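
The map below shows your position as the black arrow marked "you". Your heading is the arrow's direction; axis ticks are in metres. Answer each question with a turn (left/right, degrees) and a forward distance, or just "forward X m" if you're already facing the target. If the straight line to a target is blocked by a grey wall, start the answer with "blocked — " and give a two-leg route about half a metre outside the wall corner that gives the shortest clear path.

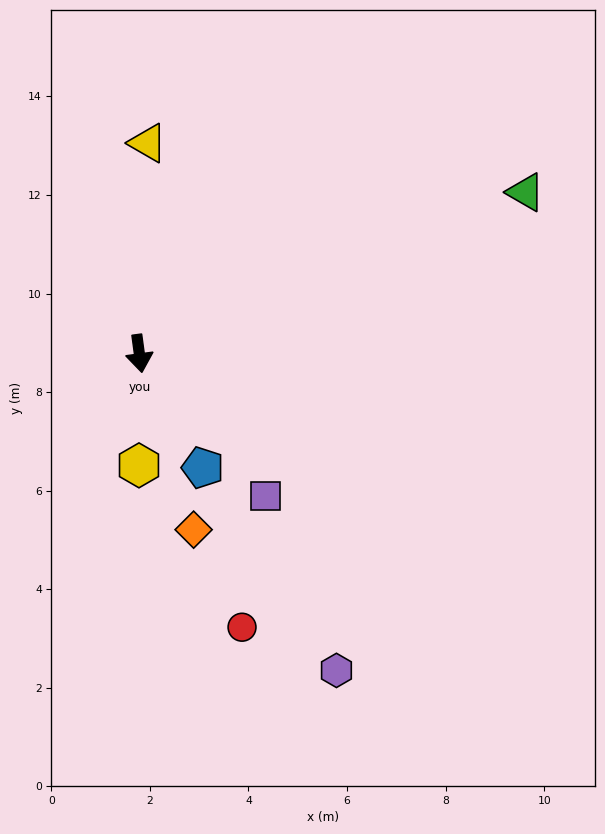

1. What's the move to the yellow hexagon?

turn right 8°, forward 2.3 m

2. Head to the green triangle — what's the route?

turn left 105°, forward 8.5 m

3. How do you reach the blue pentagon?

turn left 21°, forward 2.6 m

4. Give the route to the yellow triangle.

turn left 170°, forward 4.3 m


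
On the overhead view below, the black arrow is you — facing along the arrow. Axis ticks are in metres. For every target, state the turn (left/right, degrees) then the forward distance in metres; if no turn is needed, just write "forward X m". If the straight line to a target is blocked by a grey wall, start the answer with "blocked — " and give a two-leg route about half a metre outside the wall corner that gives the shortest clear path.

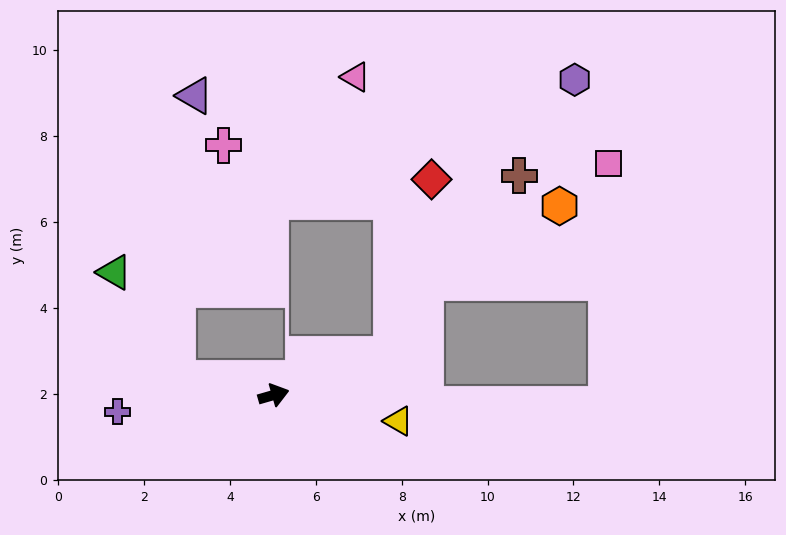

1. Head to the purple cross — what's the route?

turn left 170°, forward 3.7 m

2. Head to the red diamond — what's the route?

blocked — turn left 3°, forward 2.9 m, then turn left 58°, forward 4.2 m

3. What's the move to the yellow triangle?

turn right 28°, forward 3.0 m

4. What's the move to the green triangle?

blocked — turn left 154°, forward 2.3 m, then turn right 49°, forward 2.9 m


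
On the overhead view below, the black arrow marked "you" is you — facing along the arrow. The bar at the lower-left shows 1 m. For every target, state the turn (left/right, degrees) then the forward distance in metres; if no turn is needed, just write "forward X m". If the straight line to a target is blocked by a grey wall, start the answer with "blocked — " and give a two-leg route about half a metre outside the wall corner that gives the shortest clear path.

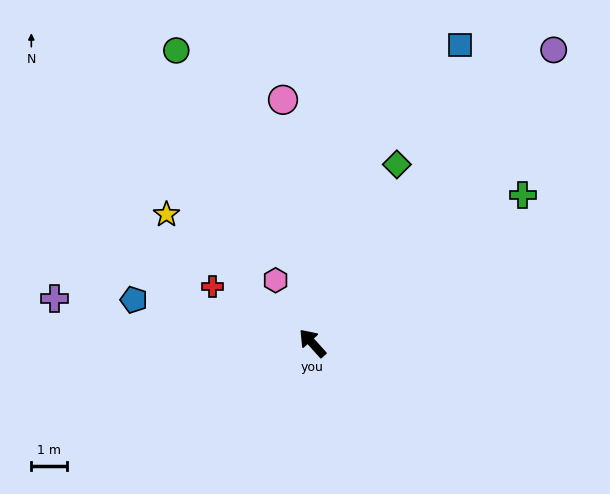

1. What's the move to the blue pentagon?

turn left 34°, forward 5.2 m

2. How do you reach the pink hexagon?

turn right 12°, forward 2.1 m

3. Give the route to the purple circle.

turn right 81°, forward 10.7 m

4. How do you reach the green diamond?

turn right 67°, forward 5.6 m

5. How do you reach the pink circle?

turn right 35°, forward 6.9 m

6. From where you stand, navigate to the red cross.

turn left 19°, forward 3.2 m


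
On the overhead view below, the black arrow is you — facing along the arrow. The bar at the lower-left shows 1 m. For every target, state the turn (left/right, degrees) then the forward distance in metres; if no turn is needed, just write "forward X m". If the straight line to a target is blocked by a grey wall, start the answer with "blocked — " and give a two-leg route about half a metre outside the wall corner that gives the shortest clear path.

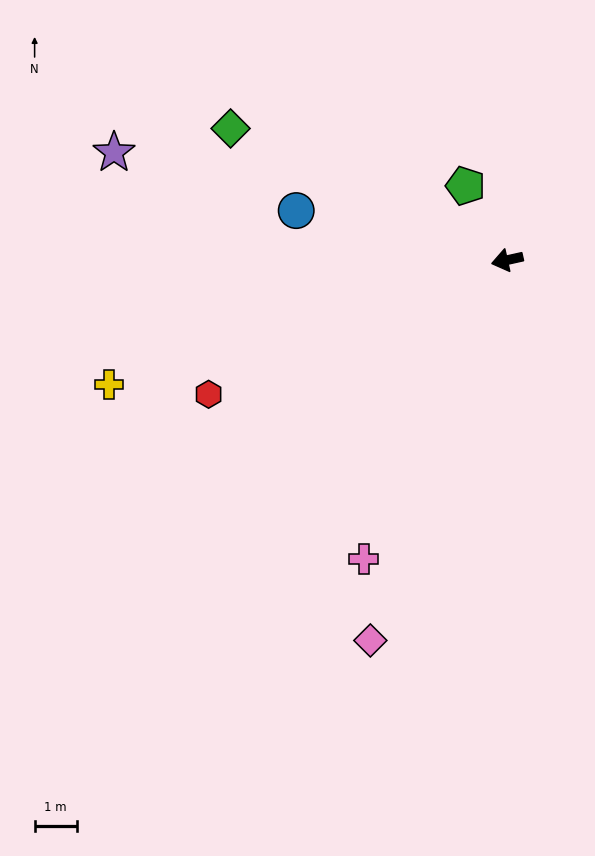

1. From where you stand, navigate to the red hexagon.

turn left 12°, forward 7.8 m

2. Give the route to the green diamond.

turn right 38°, forward 7.3 m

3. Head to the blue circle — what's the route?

turn right 26°, forward 5.1 m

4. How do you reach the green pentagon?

turn right 73°, forward 2.0 m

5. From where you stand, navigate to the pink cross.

turn left 52°, forward 7.9 m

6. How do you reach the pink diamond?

turn left 58°, forward 9.6 m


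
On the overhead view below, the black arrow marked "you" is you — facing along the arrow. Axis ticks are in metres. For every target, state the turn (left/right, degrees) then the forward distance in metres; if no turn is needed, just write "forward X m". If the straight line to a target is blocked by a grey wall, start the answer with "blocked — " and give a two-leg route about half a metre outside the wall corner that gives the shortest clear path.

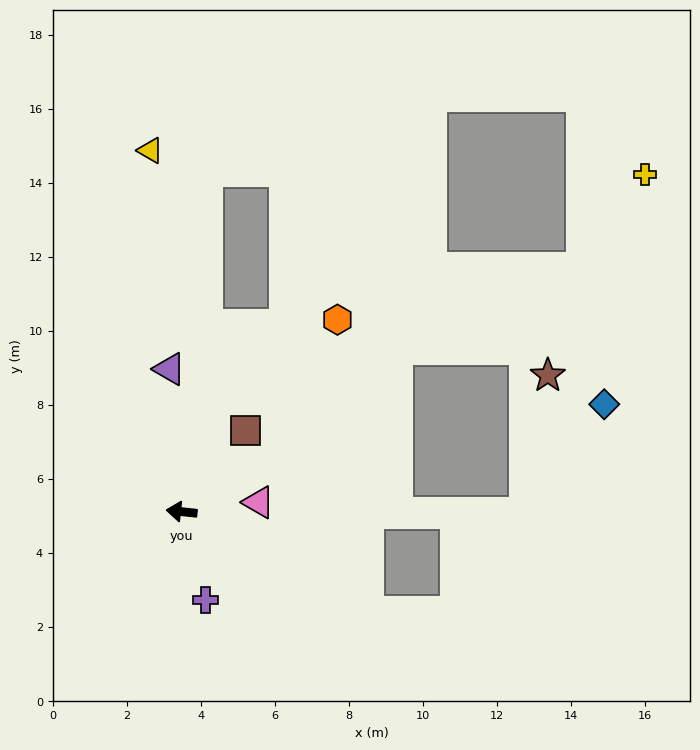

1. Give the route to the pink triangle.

turn right 167°, forward 2.1 m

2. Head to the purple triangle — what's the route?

turn right 79°, forward 3.9 m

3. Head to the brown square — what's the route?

turn right 122°, forward 2.8 m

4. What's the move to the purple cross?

turn left 111°, forward 2.5 m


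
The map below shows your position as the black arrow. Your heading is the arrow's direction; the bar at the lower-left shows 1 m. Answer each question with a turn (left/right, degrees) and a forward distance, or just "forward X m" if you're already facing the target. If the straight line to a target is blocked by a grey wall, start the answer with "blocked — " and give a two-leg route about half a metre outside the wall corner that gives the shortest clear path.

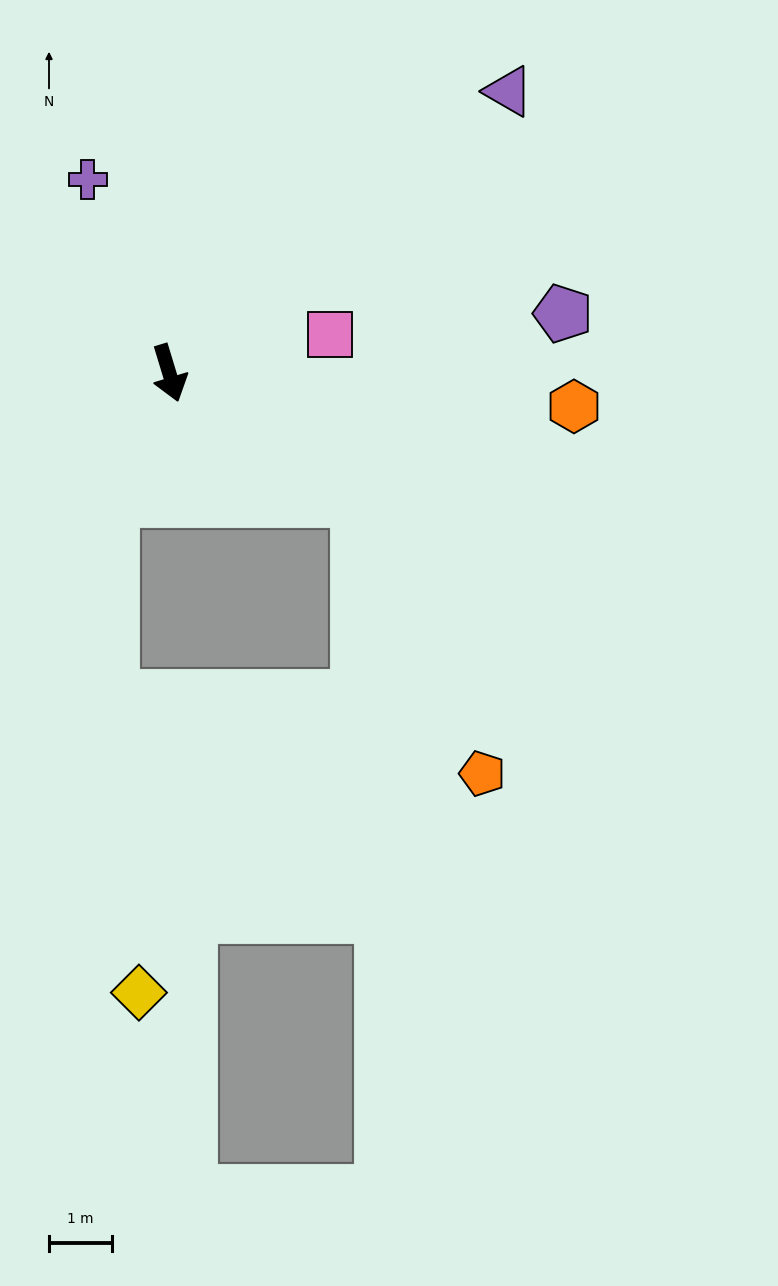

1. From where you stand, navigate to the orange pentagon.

blocked — turn left 39°, forward 3.6 m, then turn right 31°, forward 4.7 m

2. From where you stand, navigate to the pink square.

turn left 87°, forward 2.6 m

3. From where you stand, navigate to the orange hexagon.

turn left 68°, forward 6.4 m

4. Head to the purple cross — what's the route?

turn right 174°, forward 3.3 m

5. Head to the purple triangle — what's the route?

turn left 113°, forward 7.0 m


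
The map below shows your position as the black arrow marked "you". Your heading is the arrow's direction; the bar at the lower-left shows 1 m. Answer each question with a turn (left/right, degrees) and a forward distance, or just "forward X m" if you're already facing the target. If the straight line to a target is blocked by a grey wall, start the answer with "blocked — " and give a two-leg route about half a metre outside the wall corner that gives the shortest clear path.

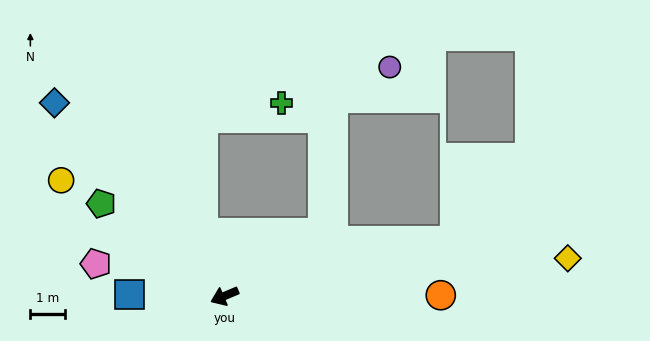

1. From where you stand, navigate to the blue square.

turn right 24°, forward 2.8 m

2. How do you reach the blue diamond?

turn right 72°, forward 7.4 m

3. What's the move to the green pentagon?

turn right 60°, forward 4.5 m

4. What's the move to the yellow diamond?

turn left 163°, forward 10.0 m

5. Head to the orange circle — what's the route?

turn left 157°, forward 6.3 m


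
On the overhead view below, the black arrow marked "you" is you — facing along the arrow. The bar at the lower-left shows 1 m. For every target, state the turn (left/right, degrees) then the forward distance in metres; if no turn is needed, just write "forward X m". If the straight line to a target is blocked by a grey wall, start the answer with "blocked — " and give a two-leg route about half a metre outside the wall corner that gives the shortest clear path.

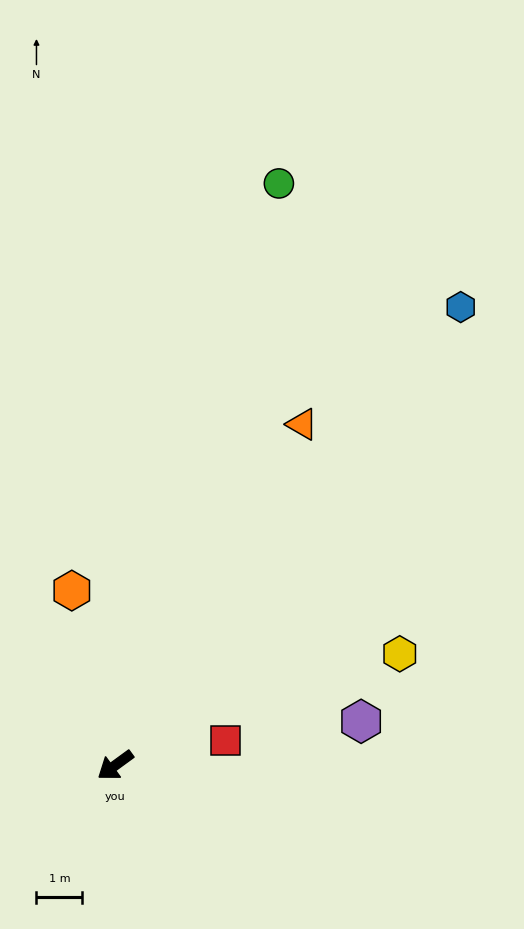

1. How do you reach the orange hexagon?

turn right 112°, forward 3.9 m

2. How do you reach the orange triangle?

turn right 155°, forward 8.5 m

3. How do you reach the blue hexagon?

turn right 163°, forward 12.5 m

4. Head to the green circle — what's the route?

turn right 142°, forward 13.2 m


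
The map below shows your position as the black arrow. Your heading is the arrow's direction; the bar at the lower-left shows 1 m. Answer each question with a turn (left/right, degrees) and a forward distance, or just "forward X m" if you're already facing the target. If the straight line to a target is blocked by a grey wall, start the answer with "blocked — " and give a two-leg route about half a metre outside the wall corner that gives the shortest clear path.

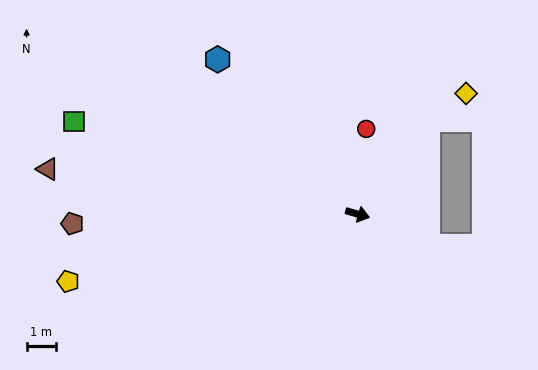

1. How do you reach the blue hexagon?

turn left 148°, forward 7.2 m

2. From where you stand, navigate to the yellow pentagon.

turn right 151°, forward 10.3 m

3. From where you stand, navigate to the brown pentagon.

turn right 162°, forward 9.9 m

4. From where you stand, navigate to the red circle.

turn left 100°, forward 3.0 m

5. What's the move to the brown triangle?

turn right 172°, forward 10.8 m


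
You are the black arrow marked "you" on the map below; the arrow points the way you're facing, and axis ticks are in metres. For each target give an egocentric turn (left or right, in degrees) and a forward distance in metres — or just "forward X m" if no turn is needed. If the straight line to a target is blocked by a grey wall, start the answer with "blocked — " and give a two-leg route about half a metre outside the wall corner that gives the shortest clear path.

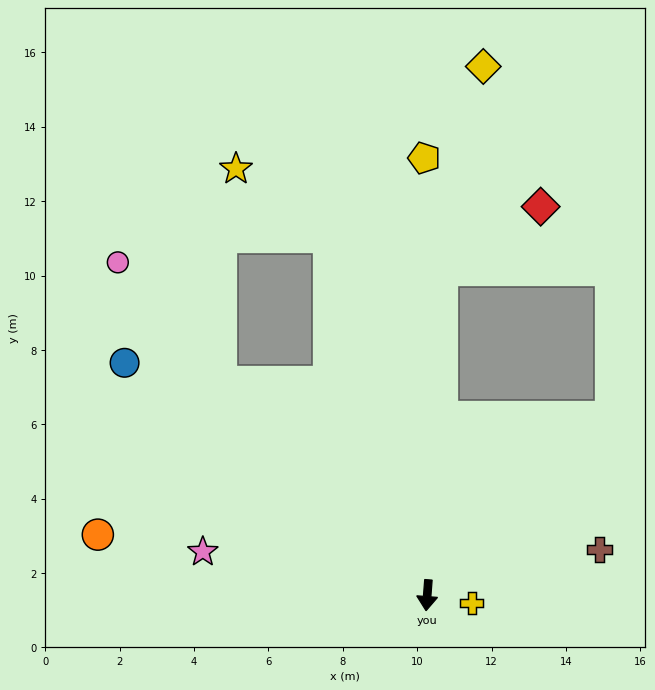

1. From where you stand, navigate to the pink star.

turn right 97°, forward 6.1 m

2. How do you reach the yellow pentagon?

turn right 175°, forward 11.8 m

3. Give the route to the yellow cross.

turn left 85°, forward 1.2 m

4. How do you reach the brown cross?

turn left 109°, forward 4.8 m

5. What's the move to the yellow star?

blocked — turn right 160°, forward 10.0 m, then turn left 38°, forward 3.1 m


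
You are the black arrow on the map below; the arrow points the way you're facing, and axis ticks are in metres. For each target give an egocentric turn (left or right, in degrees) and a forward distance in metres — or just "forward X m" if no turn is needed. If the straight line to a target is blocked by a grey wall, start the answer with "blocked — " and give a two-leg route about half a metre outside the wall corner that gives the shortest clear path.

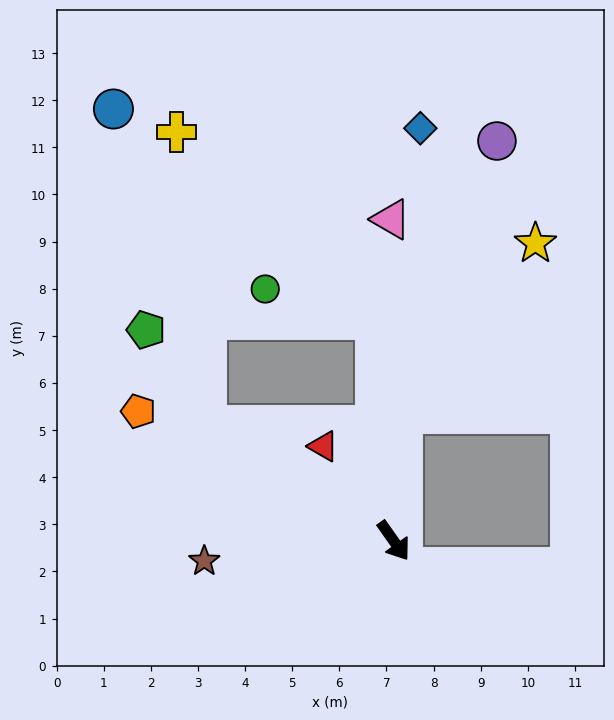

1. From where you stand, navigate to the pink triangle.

turn left 145°, forward 6.8 m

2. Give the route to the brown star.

turn right 119°, forward 4.0 m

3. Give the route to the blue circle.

blocked — turn right 157°, forward 4.7 m, then turn right 42°, forward 7.0 m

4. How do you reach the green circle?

blocked — turn left 149°, forward 4.7 m, then turn left 70°, forward 2.4 m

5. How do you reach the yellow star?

blocked — turn left 140°, forward 2.7 m, then turn right 33°, forward 4.6 m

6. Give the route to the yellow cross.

blocked — turn left 149°, forward 4.7 m, then turn left 42°, forward 5.8 m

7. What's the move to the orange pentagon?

turn right 152°, forward 6.1 m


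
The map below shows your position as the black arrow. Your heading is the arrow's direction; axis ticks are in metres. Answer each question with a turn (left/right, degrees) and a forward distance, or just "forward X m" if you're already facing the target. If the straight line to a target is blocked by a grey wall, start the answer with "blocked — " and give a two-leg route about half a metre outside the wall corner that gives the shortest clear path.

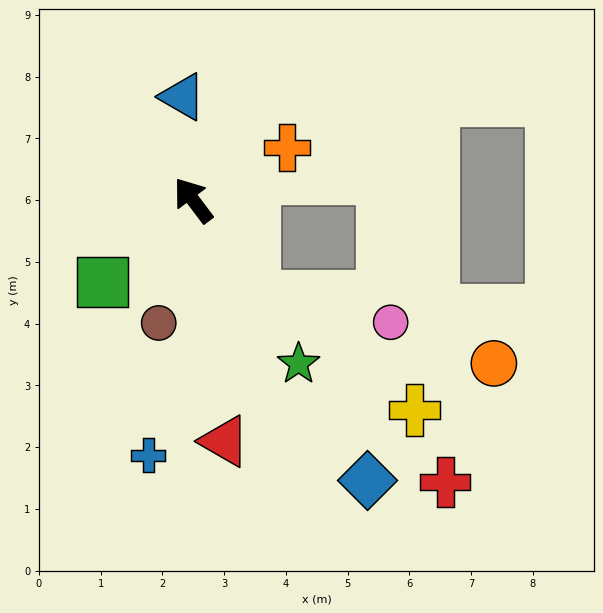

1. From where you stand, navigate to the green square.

turn left 95°, forward 2.0 m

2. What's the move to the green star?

turn left 176°, forward 3.2 m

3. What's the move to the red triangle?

turn left 150°, forward 3.9 m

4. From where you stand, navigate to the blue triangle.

turn right 31°, forward 1.7 m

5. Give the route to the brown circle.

turn left 127°, forward 2.1 m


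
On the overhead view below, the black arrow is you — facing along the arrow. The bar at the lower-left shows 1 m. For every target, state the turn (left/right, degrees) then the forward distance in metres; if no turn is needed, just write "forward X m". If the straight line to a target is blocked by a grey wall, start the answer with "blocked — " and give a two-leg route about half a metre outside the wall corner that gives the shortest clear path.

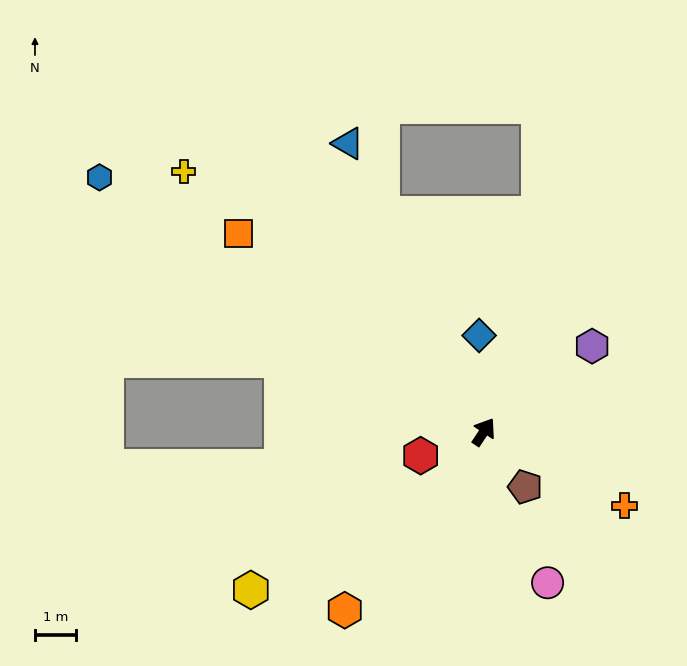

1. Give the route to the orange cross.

turn right 84°, forward 3.9 m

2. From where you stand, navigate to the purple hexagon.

turn right 18°, forward 3.4 m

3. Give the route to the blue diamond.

turn left 36°, forward 2.4 m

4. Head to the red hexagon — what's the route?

turn left 144°, forward 1.7 m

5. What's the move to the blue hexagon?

turn left 90°, forward 11.3 m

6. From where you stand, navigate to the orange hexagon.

turn left 176°, forward 5.5 m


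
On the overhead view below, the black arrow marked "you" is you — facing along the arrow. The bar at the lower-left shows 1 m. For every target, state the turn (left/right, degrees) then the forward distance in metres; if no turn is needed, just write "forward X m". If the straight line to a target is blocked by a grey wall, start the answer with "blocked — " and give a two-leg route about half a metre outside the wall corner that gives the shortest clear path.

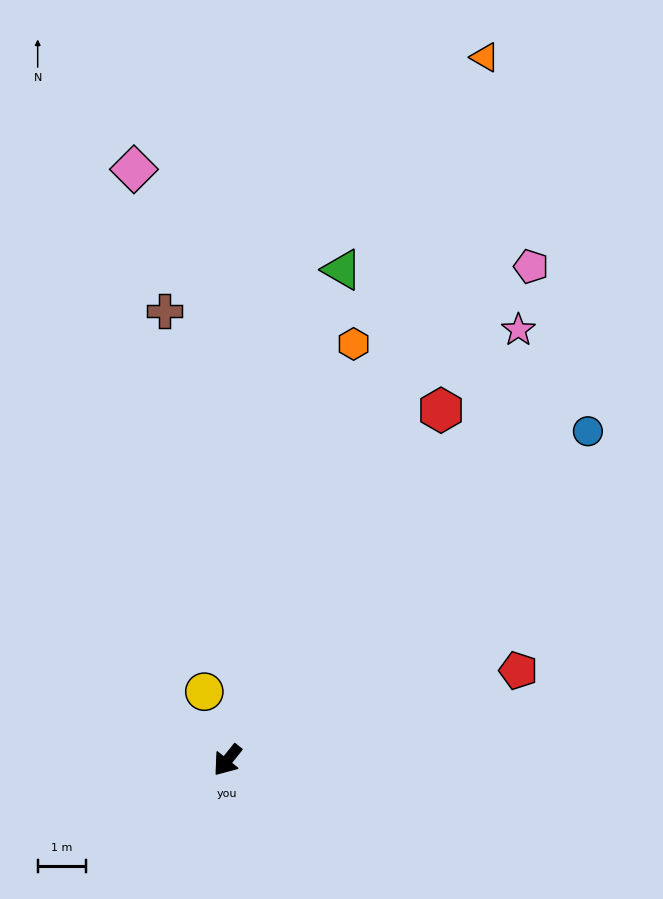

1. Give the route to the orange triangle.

turn right 161°, forward 15.6 m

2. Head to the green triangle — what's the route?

turn right 154°, forward 10.5 m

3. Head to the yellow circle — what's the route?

turn right 123°, forward 1.5 m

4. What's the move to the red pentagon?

turn left 146°, forward 6.3 m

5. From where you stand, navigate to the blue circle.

turn left 171°, forward 10.2 m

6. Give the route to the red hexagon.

turn right 173°, forward 8.5 m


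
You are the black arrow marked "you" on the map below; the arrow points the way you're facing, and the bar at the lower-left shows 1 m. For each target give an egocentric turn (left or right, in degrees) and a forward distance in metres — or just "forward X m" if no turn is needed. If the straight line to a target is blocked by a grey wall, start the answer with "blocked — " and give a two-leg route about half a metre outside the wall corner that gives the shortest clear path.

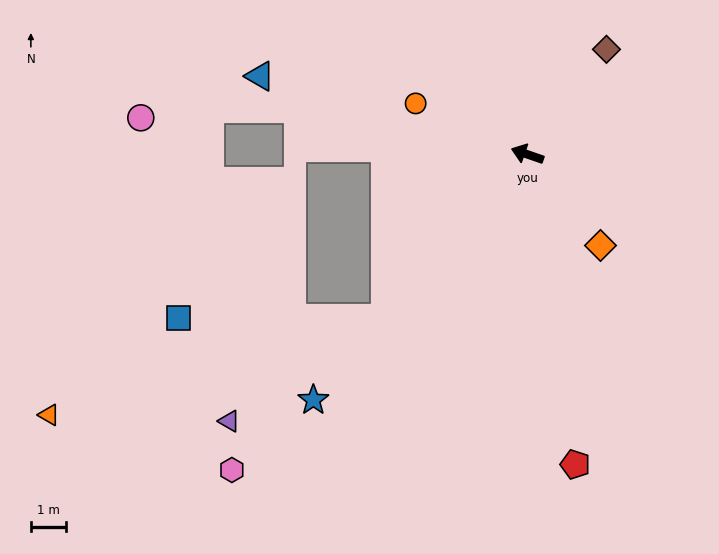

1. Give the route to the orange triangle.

blocked — turn left 68°, forward 6.1 m, then turn right 33°, forward 9.9 m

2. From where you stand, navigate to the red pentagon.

turn left 118°, forward 8.8 m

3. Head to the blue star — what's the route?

turn left 68°, forward 9.2 m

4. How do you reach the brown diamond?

turn right 108°, forward 3.7 m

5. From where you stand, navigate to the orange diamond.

turn left 148°, forward 3.3 m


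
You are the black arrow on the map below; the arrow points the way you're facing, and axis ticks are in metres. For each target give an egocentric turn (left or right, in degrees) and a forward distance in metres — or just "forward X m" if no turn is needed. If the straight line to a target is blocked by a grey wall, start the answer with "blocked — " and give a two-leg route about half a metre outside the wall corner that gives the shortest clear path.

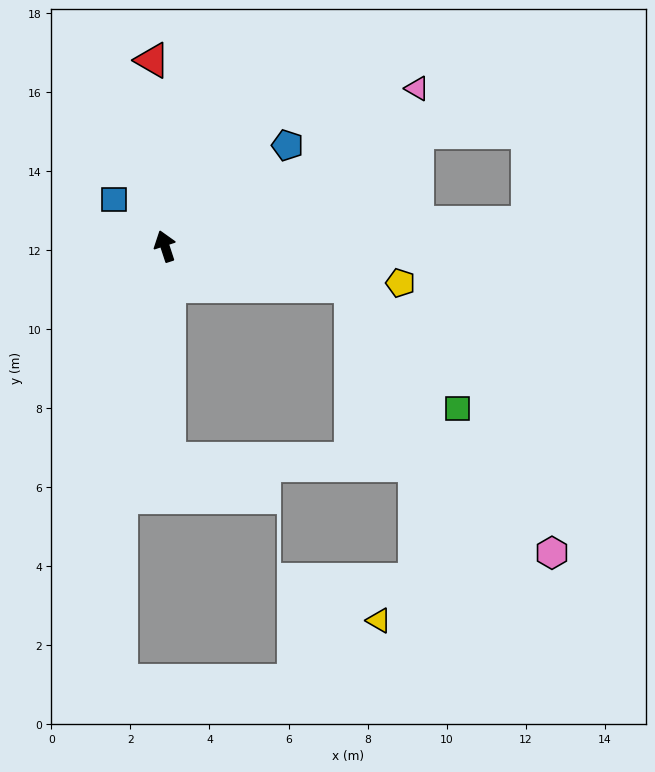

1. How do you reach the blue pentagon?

turn right 69°, forward 4.0 m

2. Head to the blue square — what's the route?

turn left 29°, forward 1.8 m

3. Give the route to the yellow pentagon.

turn right 117°, forward 6.0 m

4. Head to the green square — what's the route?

blocked — turn right 120°, forward 4.8 m, then turn right 37°, forward 4.1 m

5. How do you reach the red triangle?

turn right 14°, forward 4.7 m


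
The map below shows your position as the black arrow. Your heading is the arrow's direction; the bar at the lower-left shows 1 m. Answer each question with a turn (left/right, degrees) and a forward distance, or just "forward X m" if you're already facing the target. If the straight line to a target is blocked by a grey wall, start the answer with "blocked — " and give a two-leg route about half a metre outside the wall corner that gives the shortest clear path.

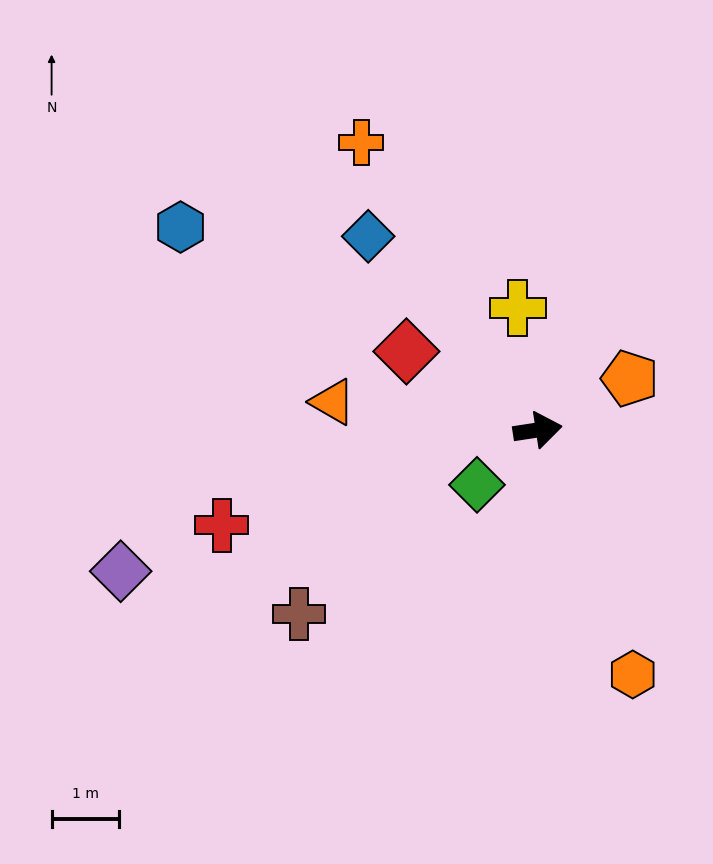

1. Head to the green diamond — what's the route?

turn right 147°, forward 1.2 m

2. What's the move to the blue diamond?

turn left 122°, forward 3.8 m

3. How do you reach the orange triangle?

turn left 164°, forward 3.1 m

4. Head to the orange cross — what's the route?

turn left 113°, forward 5.0 m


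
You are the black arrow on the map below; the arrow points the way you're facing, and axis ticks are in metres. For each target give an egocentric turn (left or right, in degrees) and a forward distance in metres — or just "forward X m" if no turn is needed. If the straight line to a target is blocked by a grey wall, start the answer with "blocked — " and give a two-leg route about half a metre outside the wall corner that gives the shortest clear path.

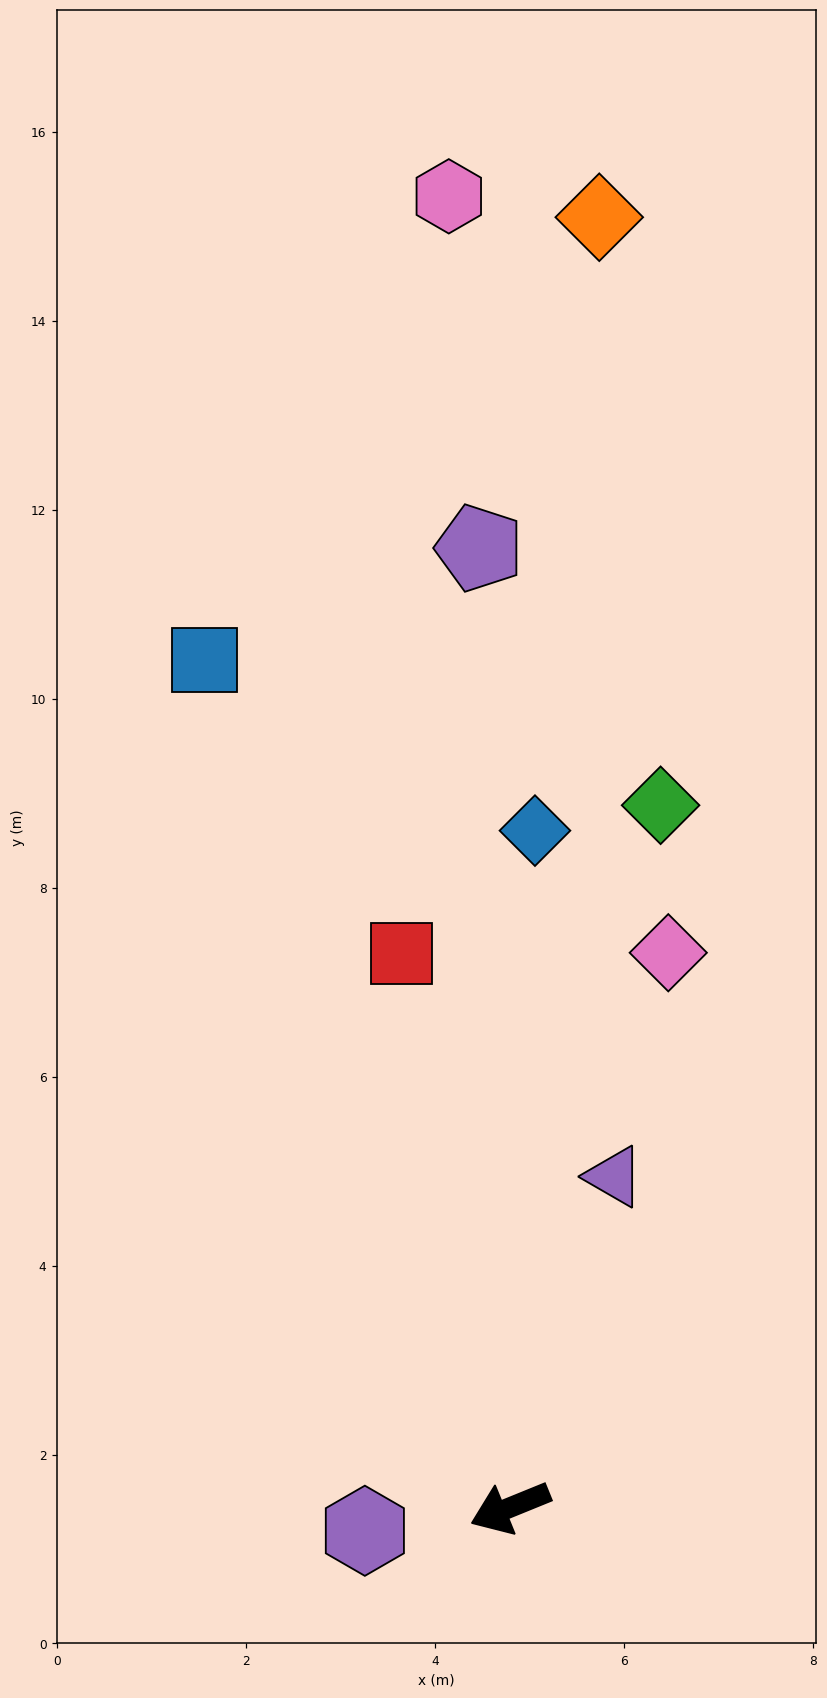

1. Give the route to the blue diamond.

turn right 114°, forward 7.2 m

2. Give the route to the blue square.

turn right 92°, forward 9.5 m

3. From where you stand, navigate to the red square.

turn right 101°, forward 6.0 m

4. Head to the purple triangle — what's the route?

turn right 130°, forward 3.7 m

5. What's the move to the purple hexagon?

turn right 13°, forward 1.6 m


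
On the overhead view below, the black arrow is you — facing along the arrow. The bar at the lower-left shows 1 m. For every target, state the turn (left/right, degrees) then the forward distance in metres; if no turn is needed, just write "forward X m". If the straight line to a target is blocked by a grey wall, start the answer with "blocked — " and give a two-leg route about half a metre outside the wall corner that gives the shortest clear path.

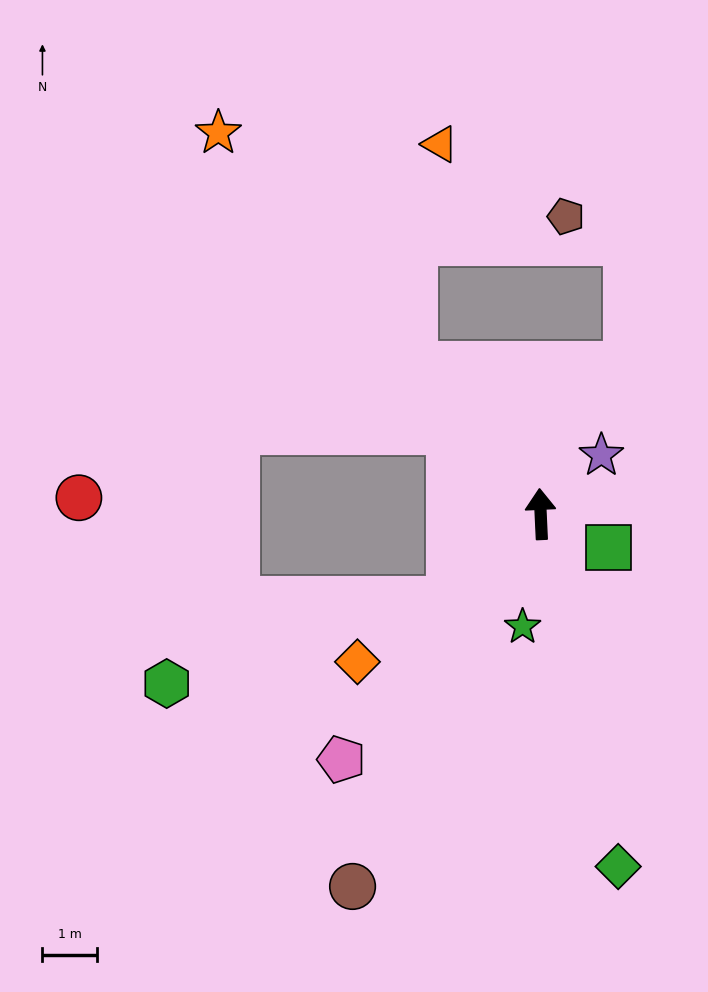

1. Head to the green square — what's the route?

turn right 119°, forward 1.4 m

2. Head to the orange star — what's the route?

turn left 38°, forward 9.2 m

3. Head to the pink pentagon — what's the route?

turn left 138°, forward 5.8 m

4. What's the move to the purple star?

turn right 49°, forward 1.6 m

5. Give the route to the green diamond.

turn right 170°, forward 6.7 m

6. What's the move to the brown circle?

turn left 151°, forward 7.7 m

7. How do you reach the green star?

turn left 168°, forward 2.1 m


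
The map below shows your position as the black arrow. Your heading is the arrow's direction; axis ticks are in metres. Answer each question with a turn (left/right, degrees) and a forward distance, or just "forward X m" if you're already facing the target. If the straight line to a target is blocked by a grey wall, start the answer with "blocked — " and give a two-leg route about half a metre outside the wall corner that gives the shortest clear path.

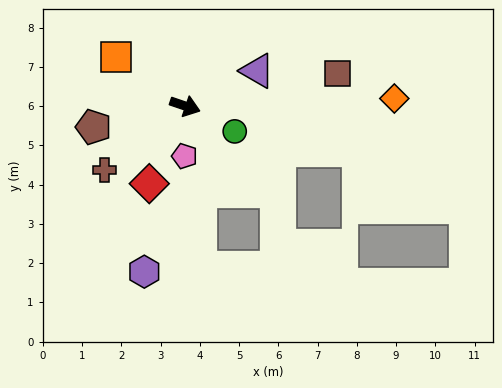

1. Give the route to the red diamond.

turn right 96°, forward 2.2 m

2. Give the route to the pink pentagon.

turn right 72°, forward 1.3 m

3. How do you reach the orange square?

turn left 163°, forward 2.2 m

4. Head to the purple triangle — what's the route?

turn left 45°, forward 2.0 m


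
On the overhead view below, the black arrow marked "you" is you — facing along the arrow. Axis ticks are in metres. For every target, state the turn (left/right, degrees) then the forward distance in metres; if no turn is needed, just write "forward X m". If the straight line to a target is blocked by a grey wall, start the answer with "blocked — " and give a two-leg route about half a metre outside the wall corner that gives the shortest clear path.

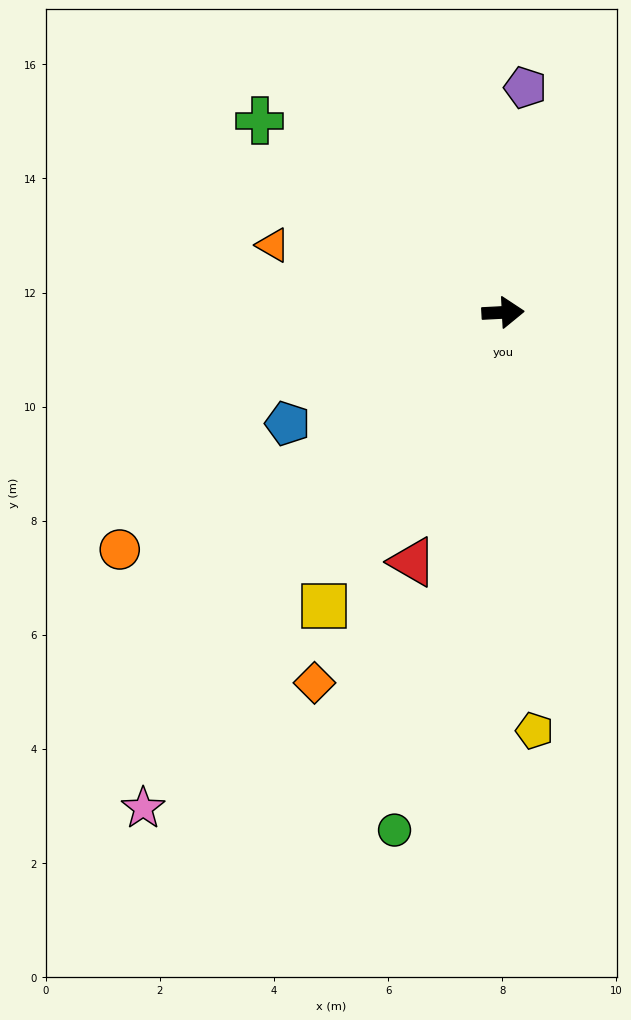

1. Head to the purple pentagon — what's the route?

turn left 81°, forward 4.0 m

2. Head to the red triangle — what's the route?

turn right 113°, forward 4.7 m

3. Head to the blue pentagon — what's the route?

turn right 156°, forward 4.3 m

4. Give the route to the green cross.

turn left 139°, forward 5.4 m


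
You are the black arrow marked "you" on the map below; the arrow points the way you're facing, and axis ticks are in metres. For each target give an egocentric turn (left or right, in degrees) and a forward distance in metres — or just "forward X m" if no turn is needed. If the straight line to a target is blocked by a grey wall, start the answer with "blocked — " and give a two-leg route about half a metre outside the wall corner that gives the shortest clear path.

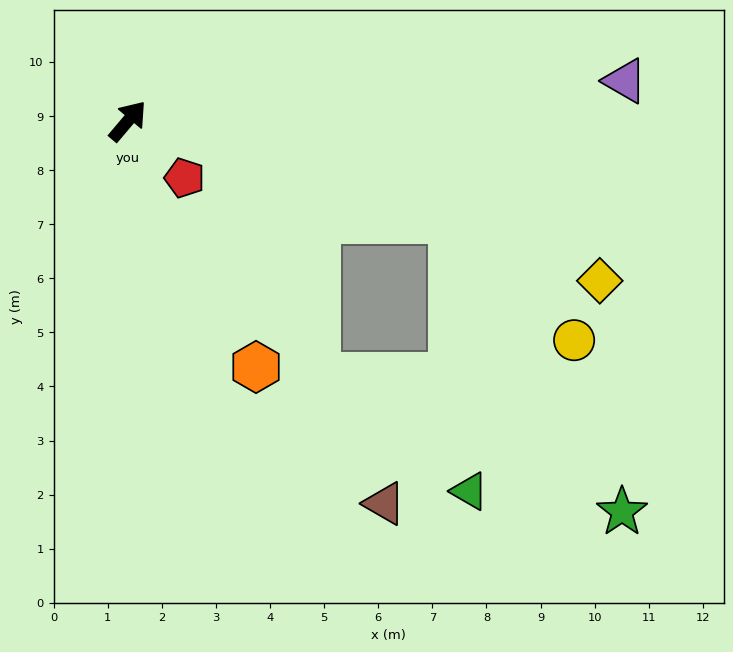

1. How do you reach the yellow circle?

blocked — turn right 67°, forward 6.3 m, then turn right 27°, forward 3.2 m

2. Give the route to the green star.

blocked — turn right 67°, forward 6.3 m, then turn right 42°, forward 6.2 m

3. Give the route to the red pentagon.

turn right 95°, forward 1.5 m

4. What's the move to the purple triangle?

turn right 45°, forward 9.2 m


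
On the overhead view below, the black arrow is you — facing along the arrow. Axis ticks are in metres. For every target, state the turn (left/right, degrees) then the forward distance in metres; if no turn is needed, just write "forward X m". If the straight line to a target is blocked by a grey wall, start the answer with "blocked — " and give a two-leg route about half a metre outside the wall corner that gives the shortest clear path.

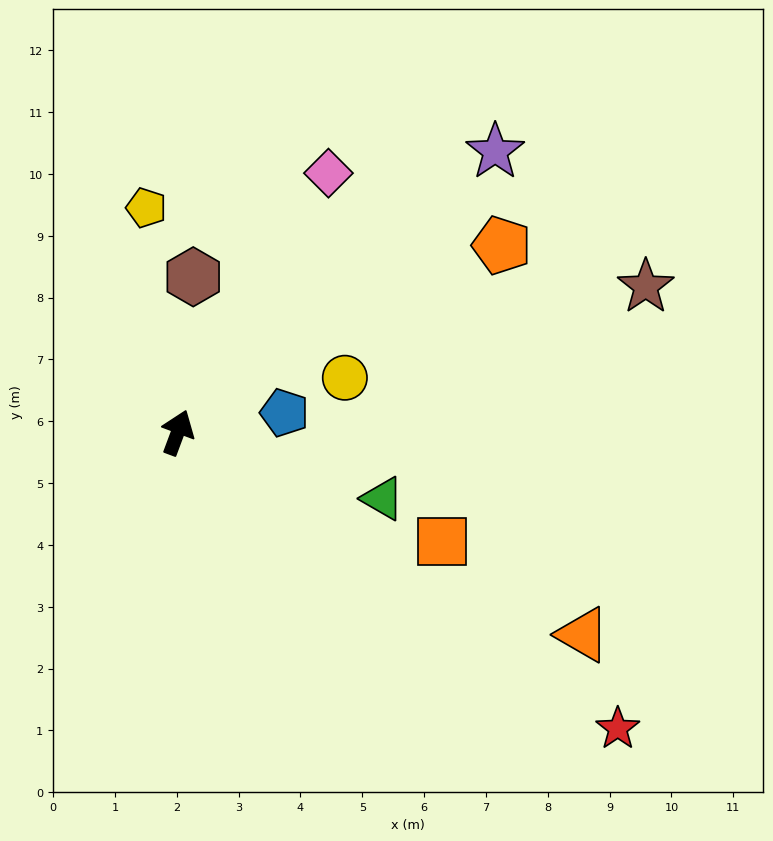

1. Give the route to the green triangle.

turn right 87°, forward 3.5 m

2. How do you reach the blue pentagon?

turn right 59°, forward 1.8 m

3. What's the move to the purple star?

turn right 28°, forward 6.9 m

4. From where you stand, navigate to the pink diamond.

turn right 10°, forward 4.8 m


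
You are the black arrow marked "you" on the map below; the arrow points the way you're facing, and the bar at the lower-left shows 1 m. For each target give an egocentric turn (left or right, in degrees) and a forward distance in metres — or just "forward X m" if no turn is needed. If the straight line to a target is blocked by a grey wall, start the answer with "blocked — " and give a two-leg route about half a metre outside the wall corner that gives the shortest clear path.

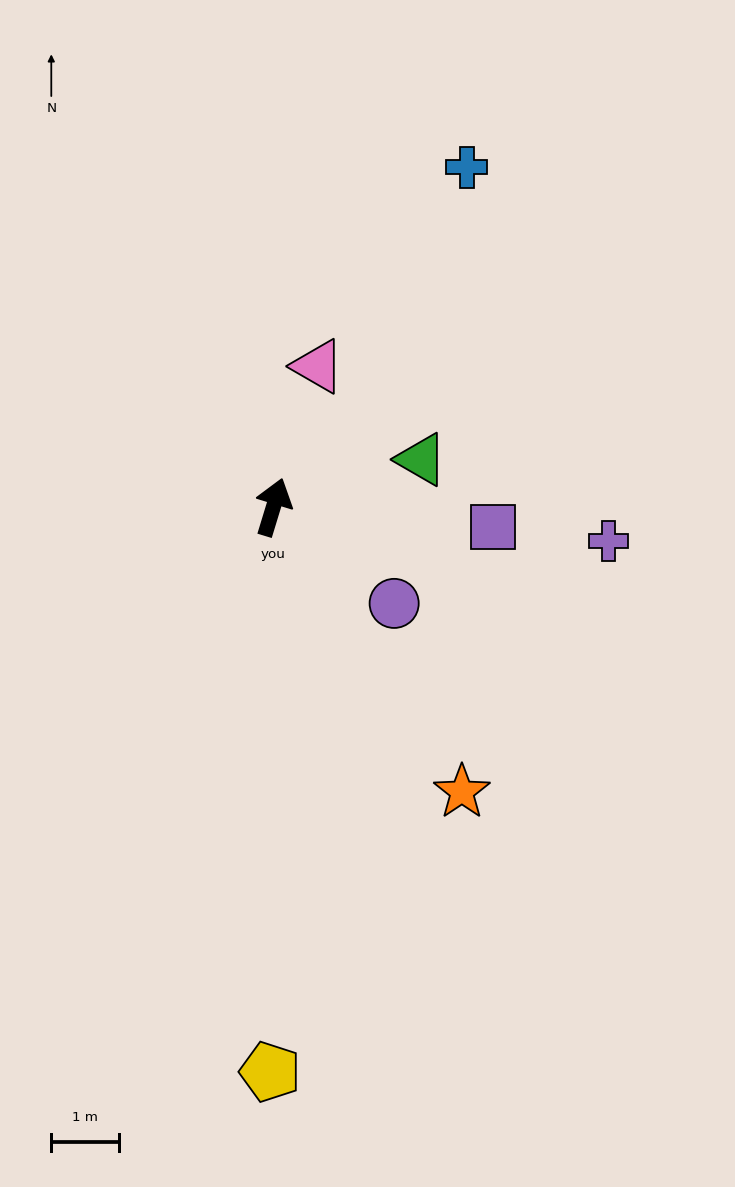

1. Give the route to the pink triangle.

forward 2.2 m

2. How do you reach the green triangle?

turn right 55°, forward 2.3 m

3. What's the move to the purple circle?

turn right 112°, forward 2.3 m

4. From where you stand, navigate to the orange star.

turn right 130°, forward 5.1 m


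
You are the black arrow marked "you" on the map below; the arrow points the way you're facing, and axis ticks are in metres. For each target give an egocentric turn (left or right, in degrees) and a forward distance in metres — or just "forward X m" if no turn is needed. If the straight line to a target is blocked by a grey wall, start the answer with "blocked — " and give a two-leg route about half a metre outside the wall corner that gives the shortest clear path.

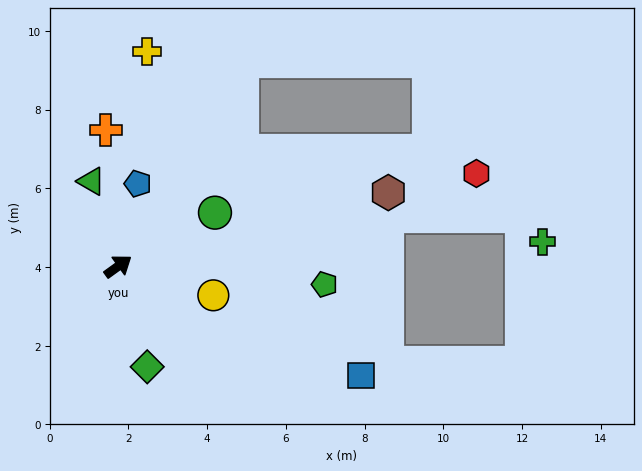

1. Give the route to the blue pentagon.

turn left 41°, forward 2.2 m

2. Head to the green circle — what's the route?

turn right 7°, forward 2.8 m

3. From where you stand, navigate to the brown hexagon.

turn right 21°, forward 7.1 m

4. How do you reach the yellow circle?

turn right 53°, forward 2.5 m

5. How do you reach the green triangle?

turn left 72°, forward 2.3 m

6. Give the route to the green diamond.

turn right 110°, forward 2.7 m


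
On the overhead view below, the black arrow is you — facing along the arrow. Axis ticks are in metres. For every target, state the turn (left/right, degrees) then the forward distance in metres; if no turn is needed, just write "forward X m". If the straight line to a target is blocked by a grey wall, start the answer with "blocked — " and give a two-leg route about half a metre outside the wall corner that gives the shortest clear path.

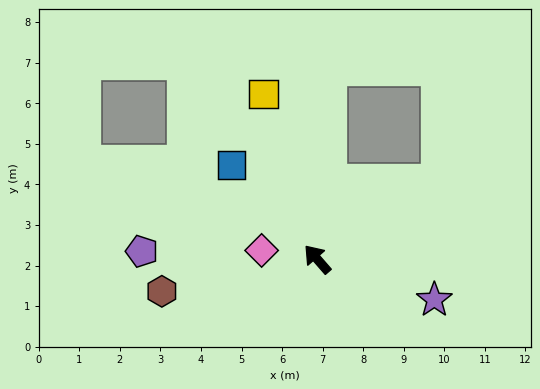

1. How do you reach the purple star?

turn right 150°, forward 3.1 m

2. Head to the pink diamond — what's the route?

turn left 40°, forward 1.4 m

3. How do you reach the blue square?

forward 3.1 m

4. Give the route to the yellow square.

turn right 23°, forward 4.3 m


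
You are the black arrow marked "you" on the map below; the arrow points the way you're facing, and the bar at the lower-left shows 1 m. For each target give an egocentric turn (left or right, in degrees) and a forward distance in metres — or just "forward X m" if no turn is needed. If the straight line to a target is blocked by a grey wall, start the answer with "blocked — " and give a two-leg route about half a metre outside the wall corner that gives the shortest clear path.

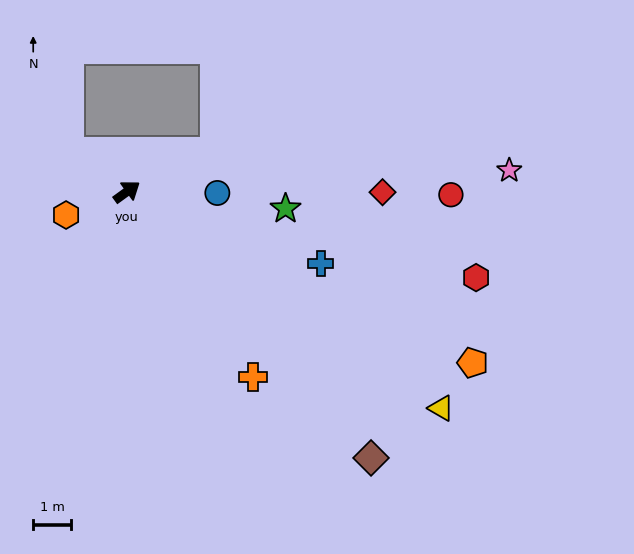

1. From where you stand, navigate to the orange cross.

turn right 92°, forward 5.9 m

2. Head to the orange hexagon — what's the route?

turn left 165°, forward 1.7 m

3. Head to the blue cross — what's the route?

turn right 56°, forward 5.4 m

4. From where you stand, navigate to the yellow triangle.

turn right 71°, forward 10.0 m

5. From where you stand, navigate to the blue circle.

turn right 37°, forward 2.4 m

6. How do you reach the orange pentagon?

turn right 62°, forward 10.1 m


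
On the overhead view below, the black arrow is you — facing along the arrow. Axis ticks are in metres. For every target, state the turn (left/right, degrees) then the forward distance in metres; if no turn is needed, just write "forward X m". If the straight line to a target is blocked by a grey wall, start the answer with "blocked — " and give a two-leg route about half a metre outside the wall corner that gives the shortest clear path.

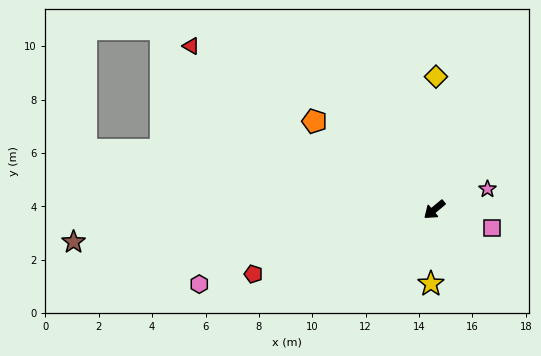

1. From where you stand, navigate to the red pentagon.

turn right 20°, forward 7.2 m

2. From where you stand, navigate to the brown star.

turn right 35°, forward 13.6 m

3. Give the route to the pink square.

turn left 123°, forward 2.3 m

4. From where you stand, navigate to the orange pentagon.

turn right 76°, forward 5.6 m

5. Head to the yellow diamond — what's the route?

turn right 130°, forward 5.0 m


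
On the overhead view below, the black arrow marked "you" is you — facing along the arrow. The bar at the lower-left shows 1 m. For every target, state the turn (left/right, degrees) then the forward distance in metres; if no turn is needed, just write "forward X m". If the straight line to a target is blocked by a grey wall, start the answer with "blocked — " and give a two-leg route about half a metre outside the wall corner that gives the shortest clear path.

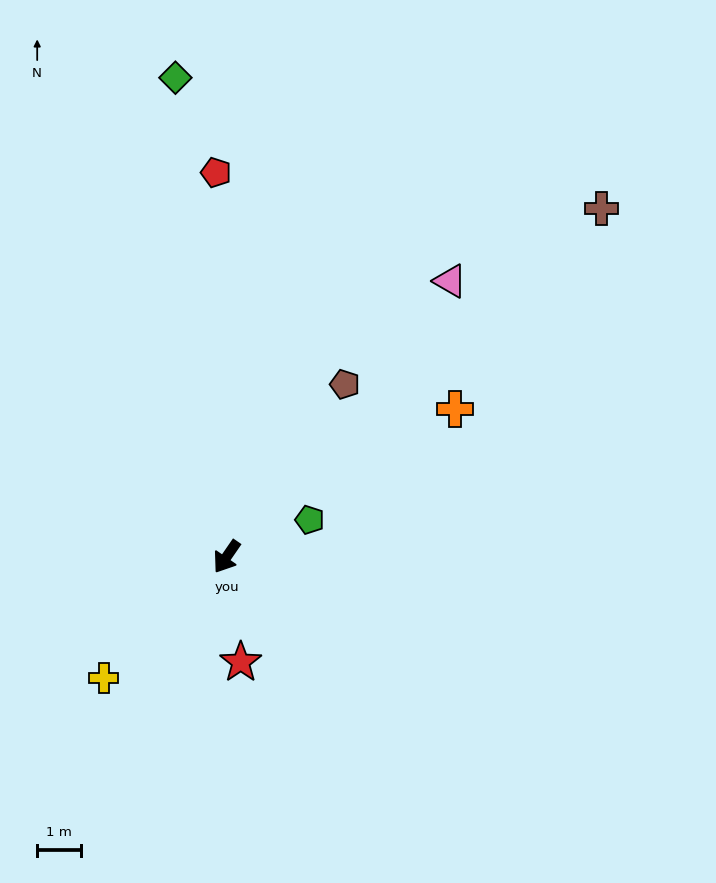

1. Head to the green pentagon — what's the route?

turn left 149°, forward 2.1 m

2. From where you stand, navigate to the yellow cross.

turn right 11°, forward 3.9 m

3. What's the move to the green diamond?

turn right 139°, forward 10.9 m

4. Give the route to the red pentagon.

turn right 144°, forward 8.7 m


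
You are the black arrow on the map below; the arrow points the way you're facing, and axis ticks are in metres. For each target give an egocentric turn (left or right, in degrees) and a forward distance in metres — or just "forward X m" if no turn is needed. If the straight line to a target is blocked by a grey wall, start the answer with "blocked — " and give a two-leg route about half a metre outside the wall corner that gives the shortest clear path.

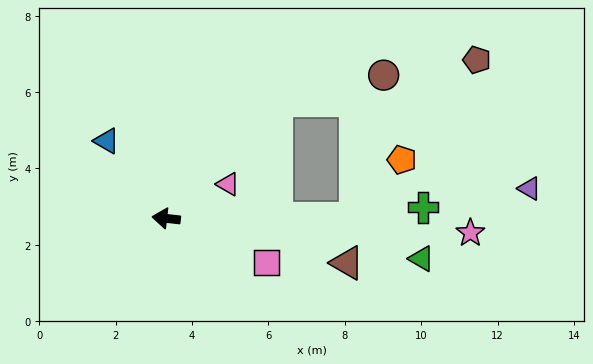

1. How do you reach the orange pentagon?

blocked — turn right 173°, forward 5.0 m, then turn left 51°, forward 1.9 m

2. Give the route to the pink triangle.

turn right 145°, forward 1.9 m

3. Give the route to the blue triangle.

turn right 46°, forward 2.6 m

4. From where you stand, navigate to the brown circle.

blocked — turn right 127°, forward 4.2 m, then turn right 33°, forward 2.9 m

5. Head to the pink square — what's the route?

turn left 163°, forward 2.9 m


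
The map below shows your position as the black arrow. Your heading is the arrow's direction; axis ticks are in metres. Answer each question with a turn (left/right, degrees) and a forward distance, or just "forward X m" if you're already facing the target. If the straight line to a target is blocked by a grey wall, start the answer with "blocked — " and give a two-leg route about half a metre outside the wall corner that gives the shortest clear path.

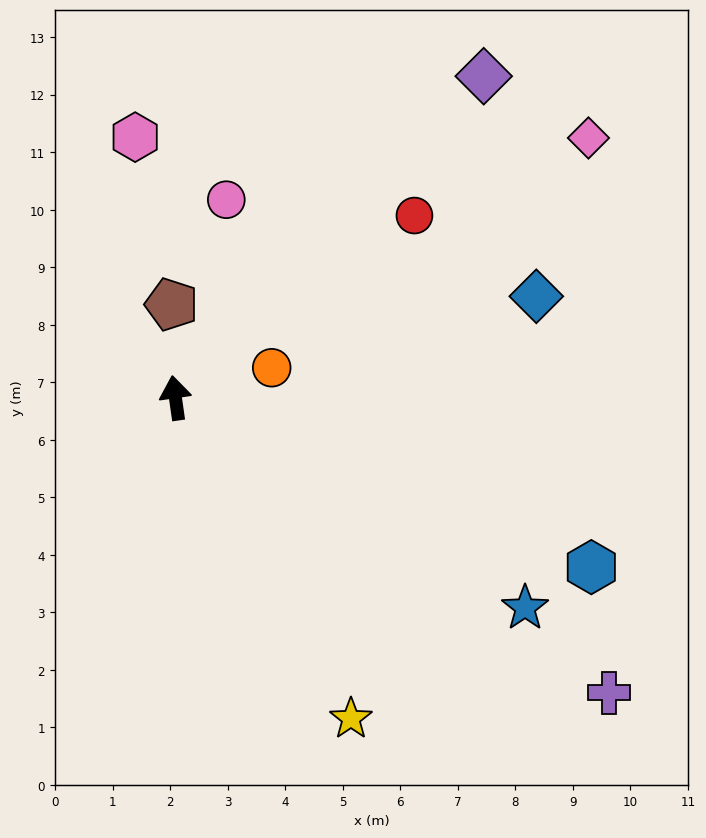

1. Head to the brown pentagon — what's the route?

turn right 6°, forward 1.6 m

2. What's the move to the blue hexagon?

turn right 120°, forward 7.8 m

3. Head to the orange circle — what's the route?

turn right 81°, forward 1.8 m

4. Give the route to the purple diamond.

turn right 52°, forward 7.7 m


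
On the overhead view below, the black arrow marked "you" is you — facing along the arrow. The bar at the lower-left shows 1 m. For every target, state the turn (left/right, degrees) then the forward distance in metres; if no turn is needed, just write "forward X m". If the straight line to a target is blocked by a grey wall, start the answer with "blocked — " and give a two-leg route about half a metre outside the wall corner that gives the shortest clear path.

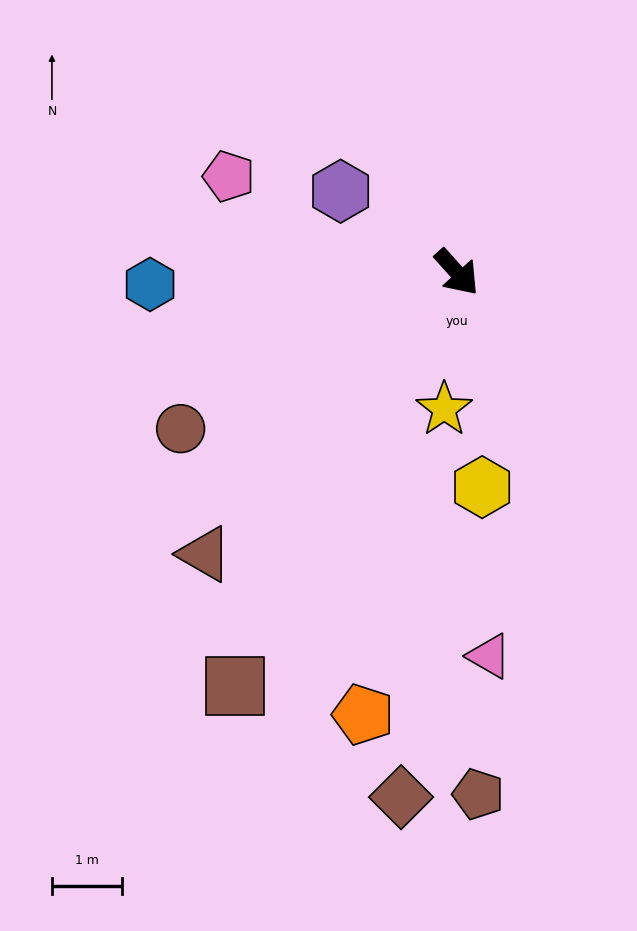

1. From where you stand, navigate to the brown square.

turn right 70°, forward 6.7 m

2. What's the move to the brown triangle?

turn right 84°, forward 5.4 m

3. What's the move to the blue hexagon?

turn right 130°, forward 4.4 m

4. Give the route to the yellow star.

turn right 47°, forward 2.0 m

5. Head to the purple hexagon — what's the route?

turn right 167°, forward 2.0 m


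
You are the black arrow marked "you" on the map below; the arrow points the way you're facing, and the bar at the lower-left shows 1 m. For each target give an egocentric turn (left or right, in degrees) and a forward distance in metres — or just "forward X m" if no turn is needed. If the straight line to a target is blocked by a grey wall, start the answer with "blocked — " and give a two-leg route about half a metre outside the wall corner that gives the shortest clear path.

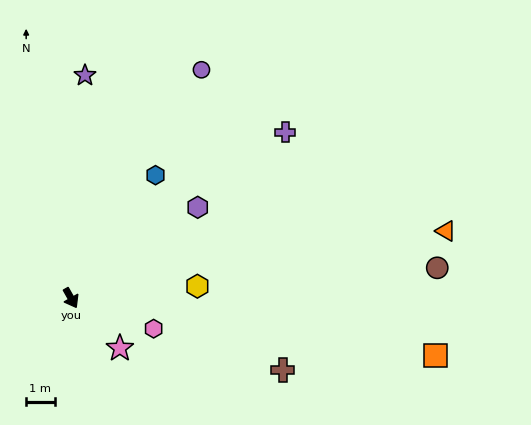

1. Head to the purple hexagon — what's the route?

turn left 96°, forward 5.5 m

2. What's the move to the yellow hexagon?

turn left 66°, forward 4.5 m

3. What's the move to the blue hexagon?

turn left 116°, forward 5.3 m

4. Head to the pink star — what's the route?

turn left 15°, forward 2.5 m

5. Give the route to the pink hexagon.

turn left 40°, forward 3.1 m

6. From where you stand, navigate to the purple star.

turn left 147°, forward 7.9 m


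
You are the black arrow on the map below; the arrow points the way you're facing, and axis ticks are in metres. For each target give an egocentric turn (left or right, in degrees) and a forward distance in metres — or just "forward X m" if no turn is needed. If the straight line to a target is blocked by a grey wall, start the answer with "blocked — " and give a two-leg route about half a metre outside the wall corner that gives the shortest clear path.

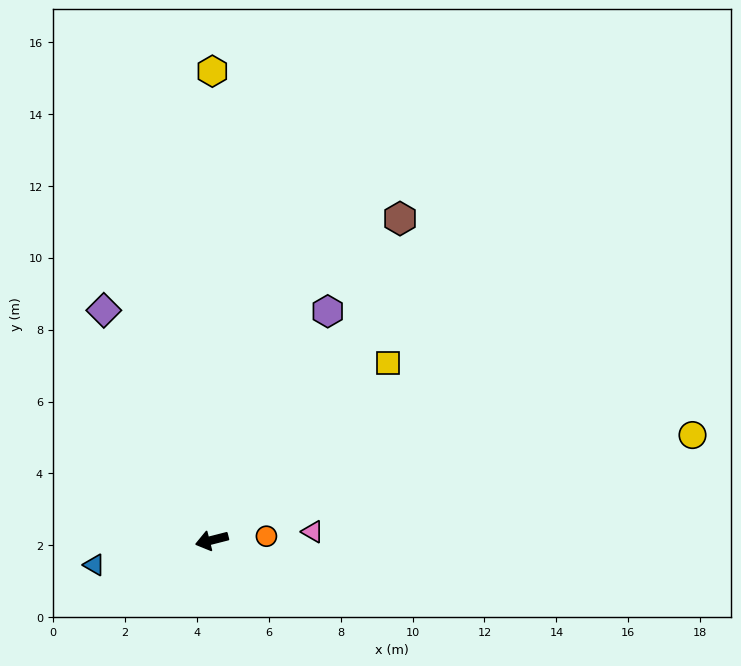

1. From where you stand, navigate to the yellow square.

turn right 149°, forward 6.9 m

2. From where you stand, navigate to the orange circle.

turn left 170°, forward 1.5 m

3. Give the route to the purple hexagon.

turn right 131°, forward 7.1 m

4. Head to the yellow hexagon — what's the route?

turn right 104°, forward 13.0 m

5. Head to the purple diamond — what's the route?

turn right 79°, forward 7.1 m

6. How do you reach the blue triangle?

turn right 2°, forward 3.3 m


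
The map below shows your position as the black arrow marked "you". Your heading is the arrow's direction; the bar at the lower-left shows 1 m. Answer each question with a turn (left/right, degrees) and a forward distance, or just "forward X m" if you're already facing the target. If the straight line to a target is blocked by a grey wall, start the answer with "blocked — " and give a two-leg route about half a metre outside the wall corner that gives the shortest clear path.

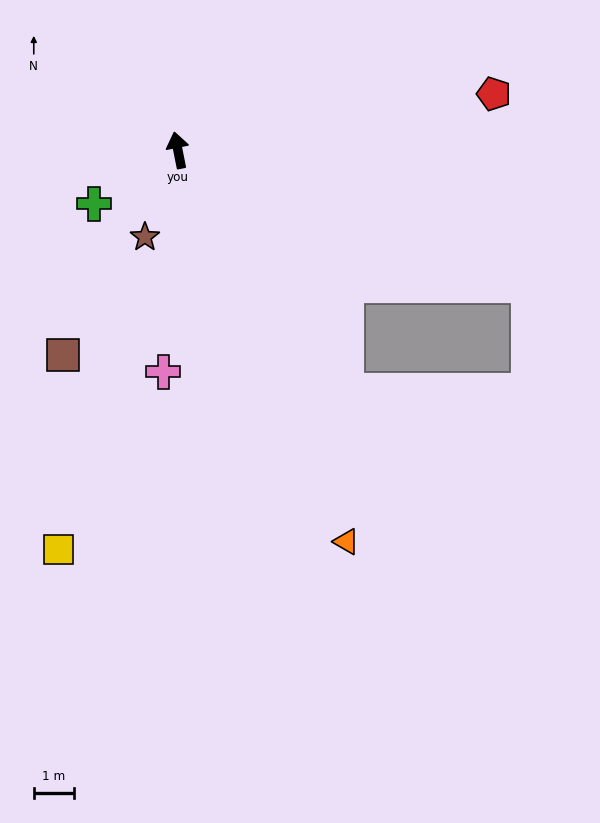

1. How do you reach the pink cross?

turn left 165°, forward 5.5 m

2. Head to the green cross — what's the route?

turn left 111°, forward 2.5 m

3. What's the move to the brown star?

turn left 148°, forward 2.3 m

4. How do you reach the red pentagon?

turn right 91°, forward 8.0 m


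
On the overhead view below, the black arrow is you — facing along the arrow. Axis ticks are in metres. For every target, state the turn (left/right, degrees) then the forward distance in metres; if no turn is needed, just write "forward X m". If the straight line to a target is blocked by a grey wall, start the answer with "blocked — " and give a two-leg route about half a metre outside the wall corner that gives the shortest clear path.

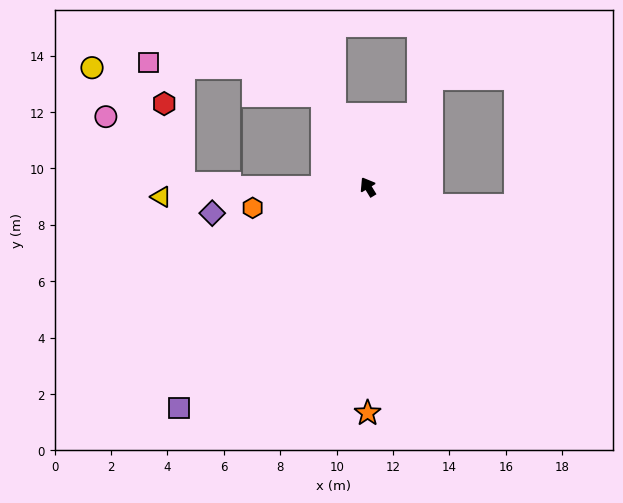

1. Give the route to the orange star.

turn left 149°, forward 8.0 m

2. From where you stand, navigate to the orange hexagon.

turn left 69°, forward 4.2 m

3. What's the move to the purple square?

turn left 108°, forward 10.3 m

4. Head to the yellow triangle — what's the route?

turn left 61°, forward 7.3 m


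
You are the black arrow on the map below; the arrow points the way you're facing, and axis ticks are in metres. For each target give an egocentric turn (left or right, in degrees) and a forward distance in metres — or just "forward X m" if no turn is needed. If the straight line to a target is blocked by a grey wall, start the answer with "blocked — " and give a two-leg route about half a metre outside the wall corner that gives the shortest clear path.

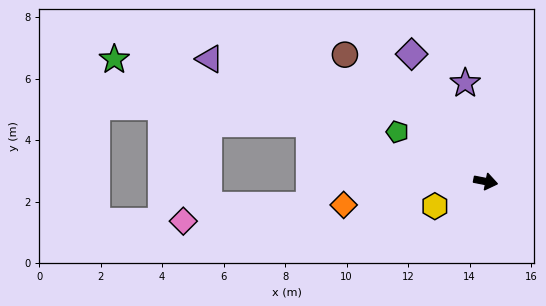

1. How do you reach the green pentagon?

turn left 162°, forward 3.3 m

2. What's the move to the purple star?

turn left 113°, forward 3.3 m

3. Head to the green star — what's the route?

turn left 173°, forward 12.7 m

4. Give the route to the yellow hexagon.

turn right 143°, forward 1.8 m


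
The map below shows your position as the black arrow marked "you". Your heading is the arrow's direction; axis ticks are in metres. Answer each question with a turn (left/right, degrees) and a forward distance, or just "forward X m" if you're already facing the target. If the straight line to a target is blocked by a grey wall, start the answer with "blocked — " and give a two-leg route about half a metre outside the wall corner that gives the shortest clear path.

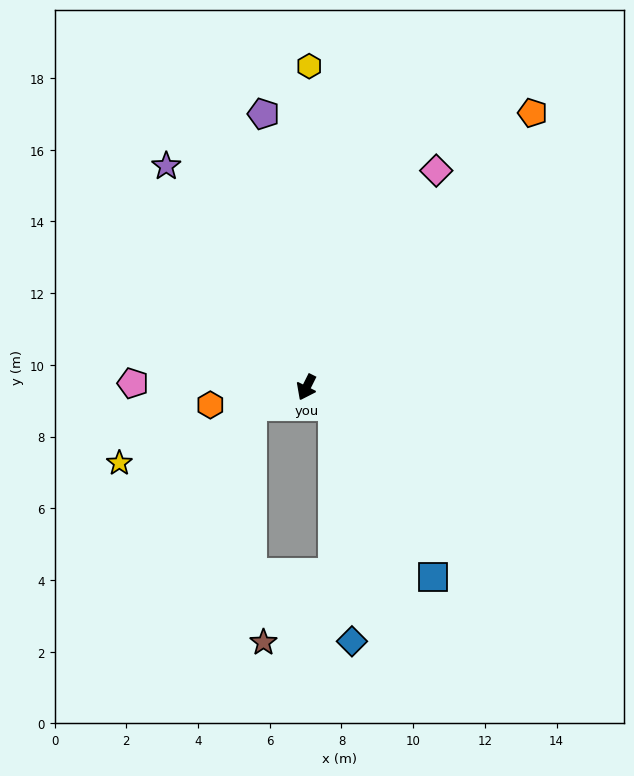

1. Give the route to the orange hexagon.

turn right 53°, forward 2.7 m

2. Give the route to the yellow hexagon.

turn right 154°, forward 9.0 m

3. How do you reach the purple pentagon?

turn right 145°, forward 7.7 m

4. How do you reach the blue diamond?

blocked — turn left 83°, forward 0.9 m, then turn right 52°, forward 6.6 m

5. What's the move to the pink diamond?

turn left 176°, forward 7.0 m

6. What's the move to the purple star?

turn right 121°, forward 7.3 m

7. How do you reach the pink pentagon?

turn right 65°, forward 4.8 m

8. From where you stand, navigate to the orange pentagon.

turn left 167°, forward 9.9 m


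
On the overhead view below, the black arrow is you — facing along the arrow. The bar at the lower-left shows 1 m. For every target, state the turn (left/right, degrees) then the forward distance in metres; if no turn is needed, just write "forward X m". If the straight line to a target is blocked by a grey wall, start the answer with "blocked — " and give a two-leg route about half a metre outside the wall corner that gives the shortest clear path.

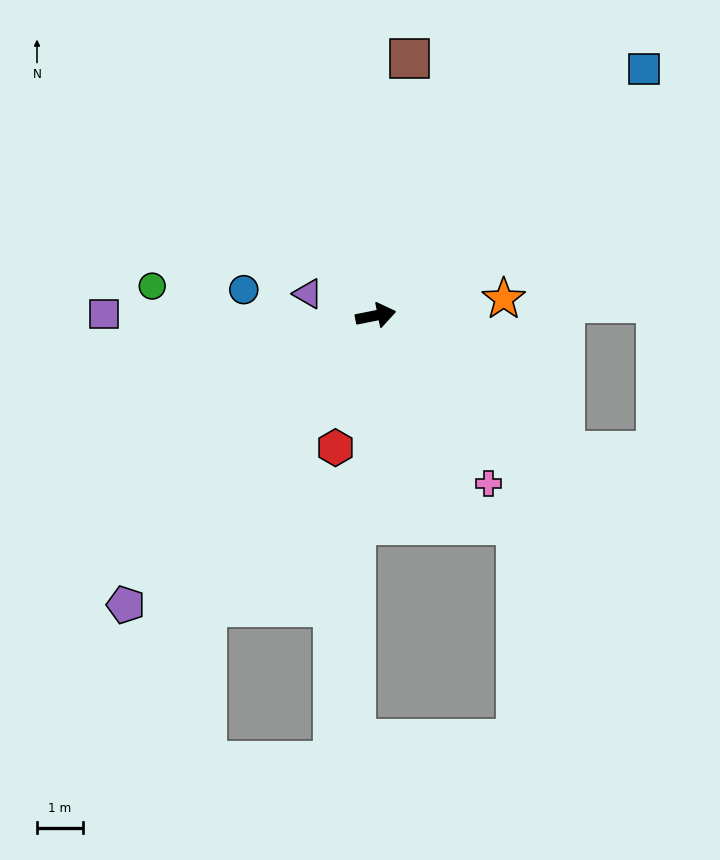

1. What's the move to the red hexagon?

turn right 118°, forward 3.0 m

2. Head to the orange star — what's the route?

turn right 4°, forward 2.8 m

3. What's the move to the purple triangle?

turn left 151°, forward 1.6 m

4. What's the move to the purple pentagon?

turn right 142°, forward 8.4 m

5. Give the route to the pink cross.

turn right 67°, forward 4.4 m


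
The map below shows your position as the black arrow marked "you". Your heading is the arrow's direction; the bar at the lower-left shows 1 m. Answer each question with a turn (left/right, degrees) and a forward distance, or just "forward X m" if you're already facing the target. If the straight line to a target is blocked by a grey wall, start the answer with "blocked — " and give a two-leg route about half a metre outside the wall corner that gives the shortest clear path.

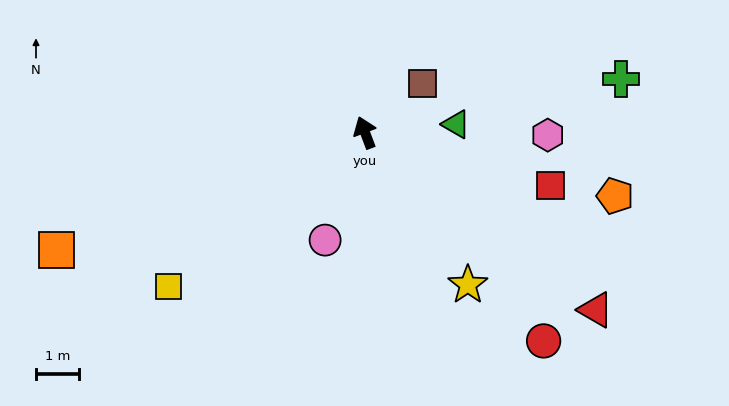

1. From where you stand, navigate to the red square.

turn right 127°, forward 4.5 m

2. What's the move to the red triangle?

turn right 148°, forward 6.8 m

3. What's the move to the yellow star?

turn right 167°, forward 4.3 m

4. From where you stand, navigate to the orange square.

turn left 90°, forward 7.8 m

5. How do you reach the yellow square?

turn left 107°, forward 5.9 m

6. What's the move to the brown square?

turn right 70°, forward 1.8 m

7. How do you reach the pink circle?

turn left 139°, forward 2.7 m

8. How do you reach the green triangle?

turn right 106°, forward 2.1 m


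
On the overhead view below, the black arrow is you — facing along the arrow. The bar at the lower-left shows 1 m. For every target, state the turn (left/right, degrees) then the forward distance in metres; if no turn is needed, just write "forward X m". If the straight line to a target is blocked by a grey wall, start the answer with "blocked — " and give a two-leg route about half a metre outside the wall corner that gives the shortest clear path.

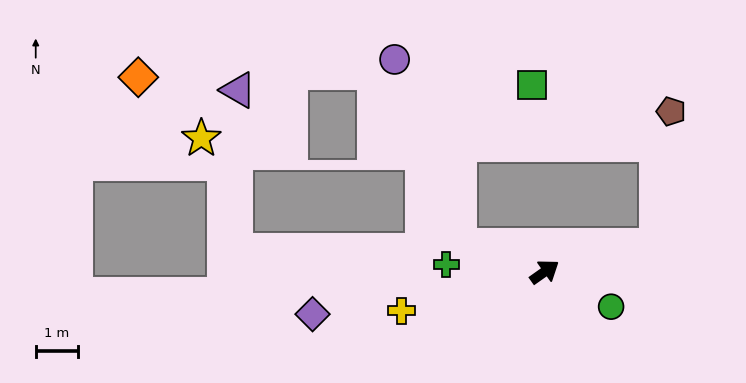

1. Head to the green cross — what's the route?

turn left 141°, forward 2.3 m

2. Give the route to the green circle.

turn right 63°, forward 1.8 m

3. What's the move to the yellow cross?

turn left 160°, forward 3.5 m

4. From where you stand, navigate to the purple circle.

blocked — turn left 128°, forward 2.1 m, then turn right 54°, forward 4.7 m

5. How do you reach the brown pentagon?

blocked — turn right 22°, forward 2.7 m, then turn left 71°, forward 3.2 m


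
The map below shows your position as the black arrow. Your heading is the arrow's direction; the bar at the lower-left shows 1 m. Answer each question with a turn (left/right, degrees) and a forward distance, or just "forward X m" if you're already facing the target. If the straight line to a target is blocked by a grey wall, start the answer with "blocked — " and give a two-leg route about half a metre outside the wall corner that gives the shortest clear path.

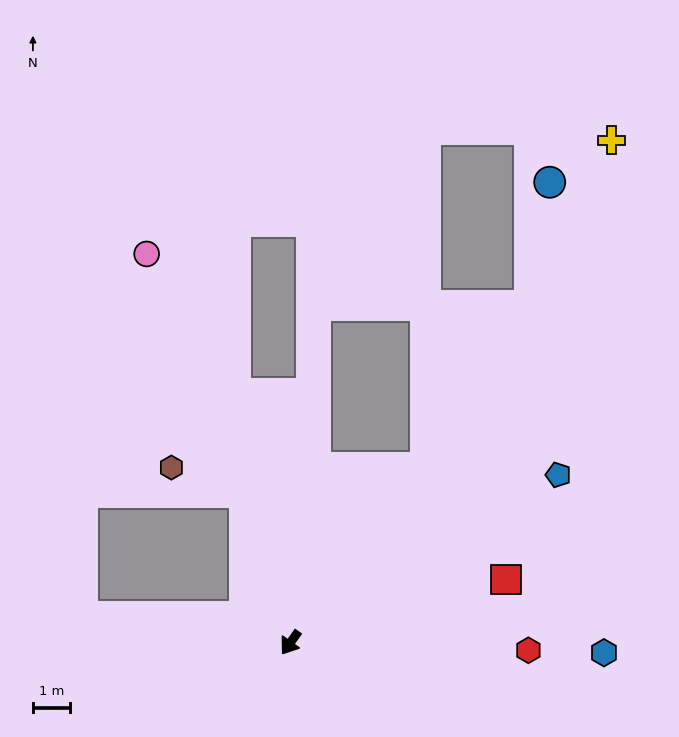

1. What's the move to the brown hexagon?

blocked — turn right 128°, forward 4.2 m, then turn left 55°, forward 2.1 m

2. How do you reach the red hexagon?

turn left 123°, forward 6.4 m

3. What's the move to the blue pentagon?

turn left 157°, forward 8.4 m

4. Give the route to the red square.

turn left 142°, forward 6.0 m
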